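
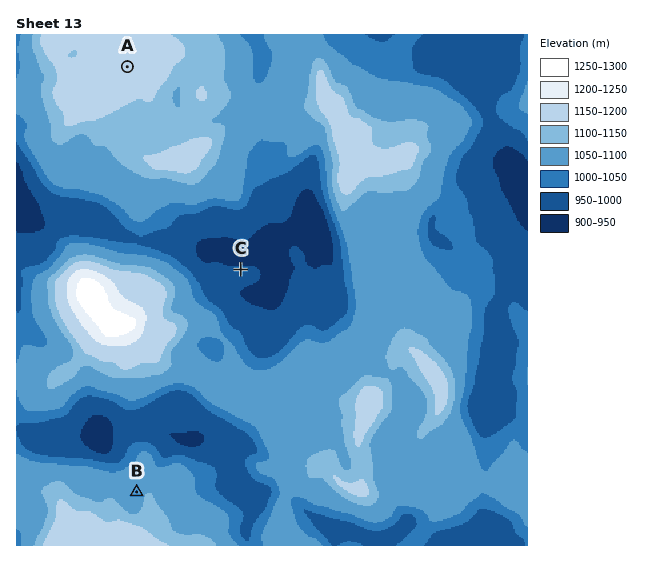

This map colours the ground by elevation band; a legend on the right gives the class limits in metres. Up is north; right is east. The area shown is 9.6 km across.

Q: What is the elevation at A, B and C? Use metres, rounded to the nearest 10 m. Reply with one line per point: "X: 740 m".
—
A: 1160 m
B: 1080 m
C: 960 m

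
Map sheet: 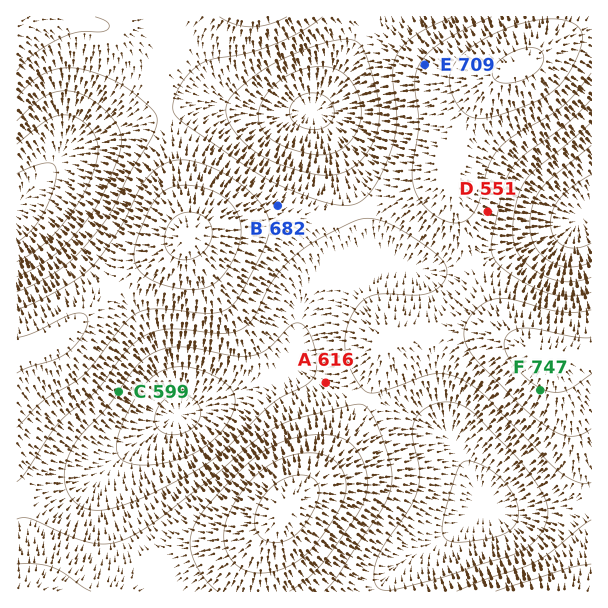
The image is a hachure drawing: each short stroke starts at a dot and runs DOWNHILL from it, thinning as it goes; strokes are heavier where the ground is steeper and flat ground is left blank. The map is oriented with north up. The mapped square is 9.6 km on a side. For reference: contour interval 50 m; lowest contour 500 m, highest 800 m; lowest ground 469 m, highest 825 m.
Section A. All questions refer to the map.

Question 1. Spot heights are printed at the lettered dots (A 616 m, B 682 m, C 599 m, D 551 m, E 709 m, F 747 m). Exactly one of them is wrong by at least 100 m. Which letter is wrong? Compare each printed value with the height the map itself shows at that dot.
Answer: D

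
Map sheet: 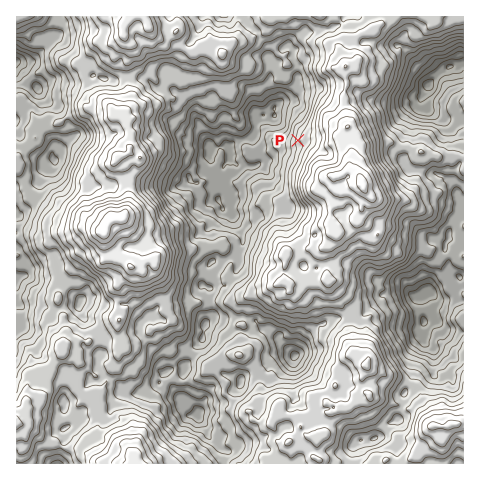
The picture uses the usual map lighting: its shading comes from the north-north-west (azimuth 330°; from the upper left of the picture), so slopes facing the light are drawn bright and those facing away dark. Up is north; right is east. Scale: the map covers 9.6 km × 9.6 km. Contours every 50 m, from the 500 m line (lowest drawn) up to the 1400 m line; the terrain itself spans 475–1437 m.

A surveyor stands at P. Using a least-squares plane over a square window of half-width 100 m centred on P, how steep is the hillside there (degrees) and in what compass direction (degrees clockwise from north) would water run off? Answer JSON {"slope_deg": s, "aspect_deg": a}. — {"slope_deg": 25, "aspect_deg": 272}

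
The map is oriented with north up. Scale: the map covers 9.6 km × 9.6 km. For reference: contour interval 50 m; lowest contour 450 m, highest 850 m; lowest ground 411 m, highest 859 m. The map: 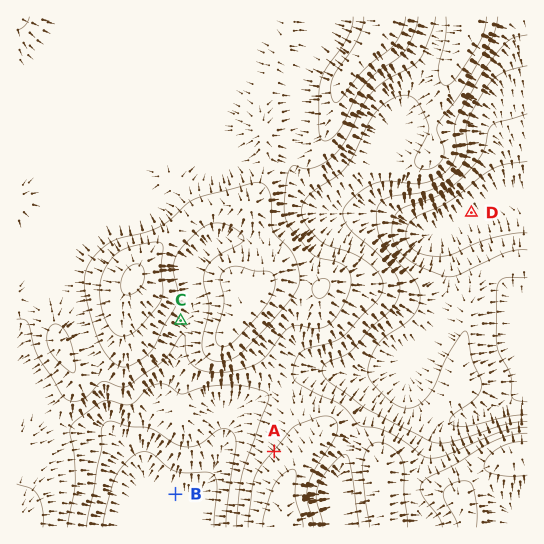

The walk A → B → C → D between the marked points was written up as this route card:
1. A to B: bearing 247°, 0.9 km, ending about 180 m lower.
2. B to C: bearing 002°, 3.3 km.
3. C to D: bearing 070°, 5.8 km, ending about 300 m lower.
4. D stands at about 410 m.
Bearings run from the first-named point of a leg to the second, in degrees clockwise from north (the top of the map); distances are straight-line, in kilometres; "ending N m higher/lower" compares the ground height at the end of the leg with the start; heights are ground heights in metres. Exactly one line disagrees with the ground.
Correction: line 1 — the distance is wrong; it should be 2.0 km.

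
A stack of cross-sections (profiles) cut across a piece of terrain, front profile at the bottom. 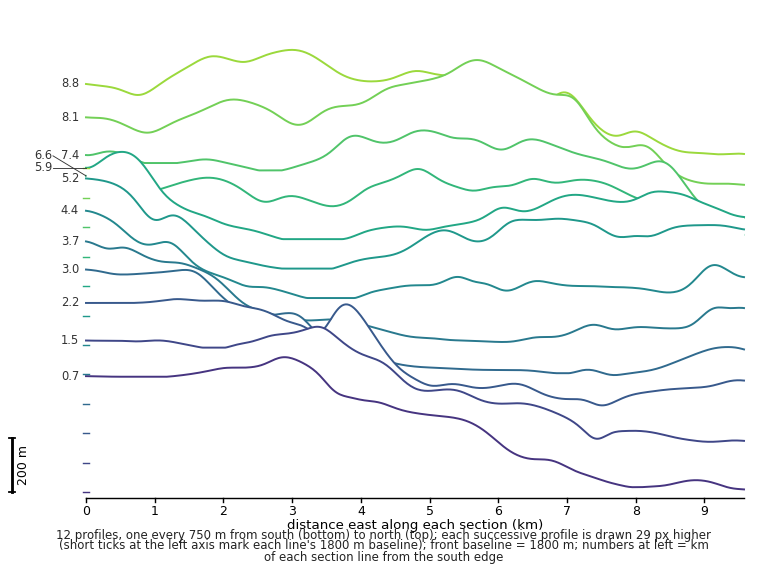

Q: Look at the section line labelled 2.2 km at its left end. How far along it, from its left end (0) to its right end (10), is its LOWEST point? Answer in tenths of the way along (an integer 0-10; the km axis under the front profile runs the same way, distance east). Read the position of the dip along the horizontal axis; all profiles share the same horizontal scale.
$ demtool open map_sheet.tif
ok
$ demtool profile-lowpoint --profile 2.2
8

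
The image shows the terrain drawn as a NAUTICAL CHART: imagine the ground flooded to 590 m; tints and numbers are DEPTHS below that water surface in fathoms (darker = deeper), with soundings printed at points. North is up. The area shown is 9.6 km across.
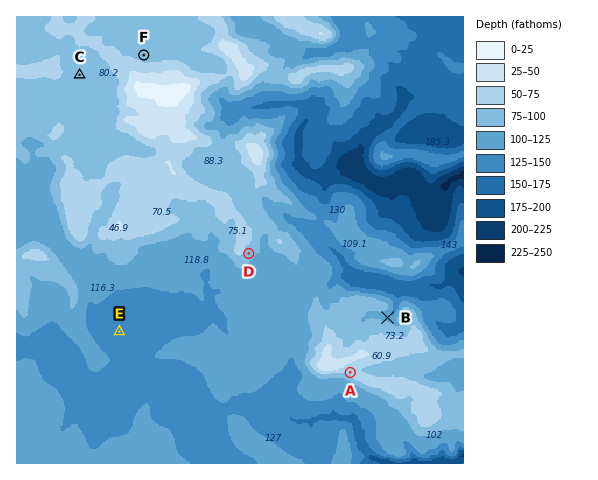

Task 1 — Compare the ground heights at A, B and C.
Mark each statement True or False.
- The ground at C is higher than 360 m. True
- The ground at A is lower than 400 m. False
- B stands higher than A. False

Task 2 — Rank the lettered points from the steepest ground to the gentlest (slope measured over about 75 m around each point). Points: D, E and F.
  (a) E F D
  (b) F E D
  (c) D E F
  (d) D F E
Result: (d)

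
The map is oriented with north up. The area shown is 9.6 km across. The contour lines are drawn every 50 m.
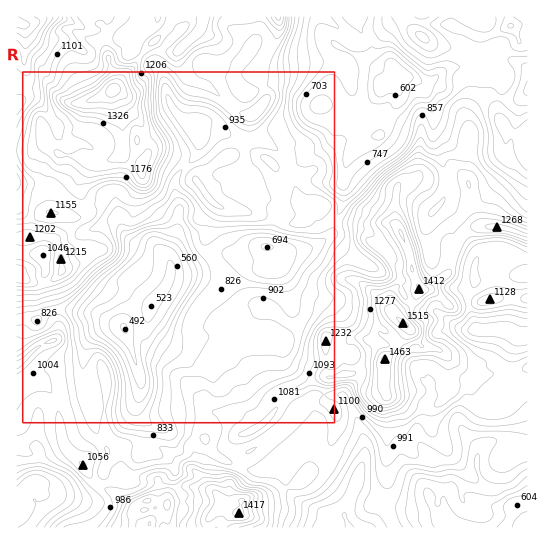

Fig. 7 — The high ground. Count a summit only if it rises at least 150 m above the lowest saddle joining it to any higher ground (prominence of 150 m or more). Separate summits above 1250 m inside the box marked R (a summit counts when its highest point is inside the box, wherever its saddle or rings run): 1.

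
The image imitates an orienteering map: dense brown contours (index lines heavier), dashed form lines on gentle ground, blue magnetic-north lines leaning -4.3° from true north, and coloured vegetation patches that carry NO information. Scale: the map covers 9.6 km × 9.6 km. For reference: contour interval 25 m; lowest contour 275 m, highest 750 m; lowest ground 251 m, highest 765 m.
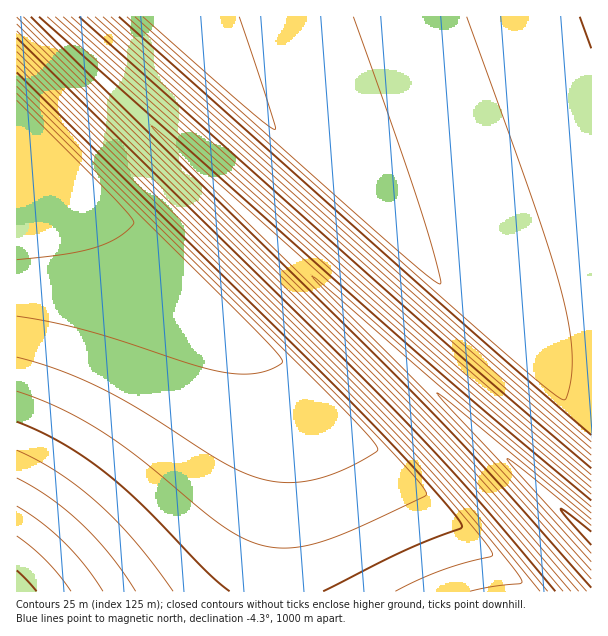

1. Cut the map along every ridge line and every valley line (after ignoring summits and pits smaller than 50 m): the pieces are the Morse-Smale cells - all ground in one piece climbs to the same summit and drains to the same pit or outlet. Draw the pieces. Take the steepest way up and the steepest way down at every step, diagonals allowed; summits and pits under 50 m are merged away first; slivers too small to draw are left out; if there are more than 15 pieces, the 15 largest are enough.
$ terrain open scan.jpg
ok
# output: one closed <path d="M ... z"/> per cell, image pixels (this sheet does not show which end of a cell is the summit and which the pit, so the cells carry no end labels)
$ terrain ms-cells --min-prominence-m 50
<path d="M591 16l-555 1 555 519z"/><path d="M35 16l-19 1 0 132 64 37 54 42 120 111 16 27 7 21 6 33 0 66-6 57-1 48 315 1 1-55z"/><path d="M18 150l-2 0 0 441 259 1 2-49 6-57 0-66-6-33-17-39-18-22-119-108-48-36z"/>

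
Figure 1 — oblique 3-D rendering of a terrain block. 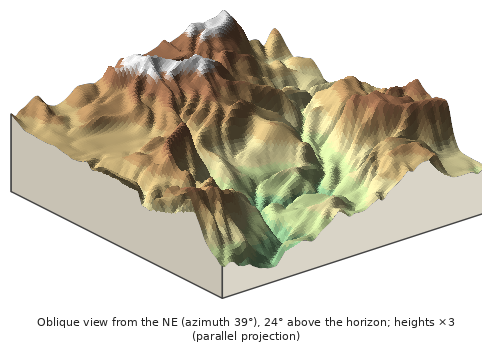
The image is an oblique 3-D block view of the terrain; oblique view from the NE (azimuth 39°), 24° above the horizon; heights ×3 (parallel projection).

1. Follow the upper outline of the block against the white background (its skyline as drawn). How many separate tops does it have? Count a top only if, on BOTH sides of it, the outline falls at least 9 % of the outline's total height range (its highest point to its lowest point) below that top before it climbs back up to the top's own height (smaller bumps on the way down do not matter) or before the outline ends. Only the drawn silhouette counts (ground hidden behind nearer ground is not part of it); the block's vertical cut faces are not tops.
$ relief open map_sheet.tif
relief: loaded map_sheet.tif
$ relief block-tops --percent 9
2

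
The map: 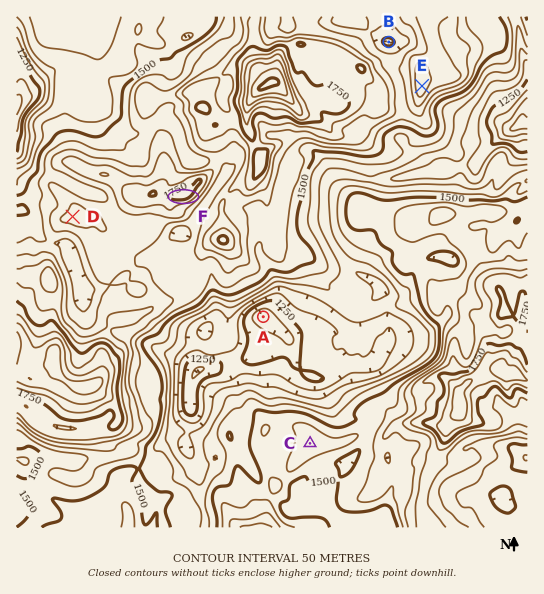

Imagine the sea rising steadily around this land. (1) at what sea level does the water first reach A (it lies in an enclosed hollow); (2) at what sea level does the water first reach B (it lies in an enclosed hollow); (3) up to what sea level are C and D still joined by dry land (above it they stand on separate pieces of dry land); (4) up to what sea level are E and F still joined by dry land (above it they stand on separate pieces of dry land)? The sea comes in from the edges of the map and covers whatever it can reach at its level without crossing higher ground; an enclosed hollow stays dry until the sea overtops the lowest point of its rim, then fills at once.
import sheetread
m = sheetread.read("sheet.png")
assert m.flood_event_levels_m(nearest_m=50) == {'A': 1400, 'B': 1550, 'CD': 1450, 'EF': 1600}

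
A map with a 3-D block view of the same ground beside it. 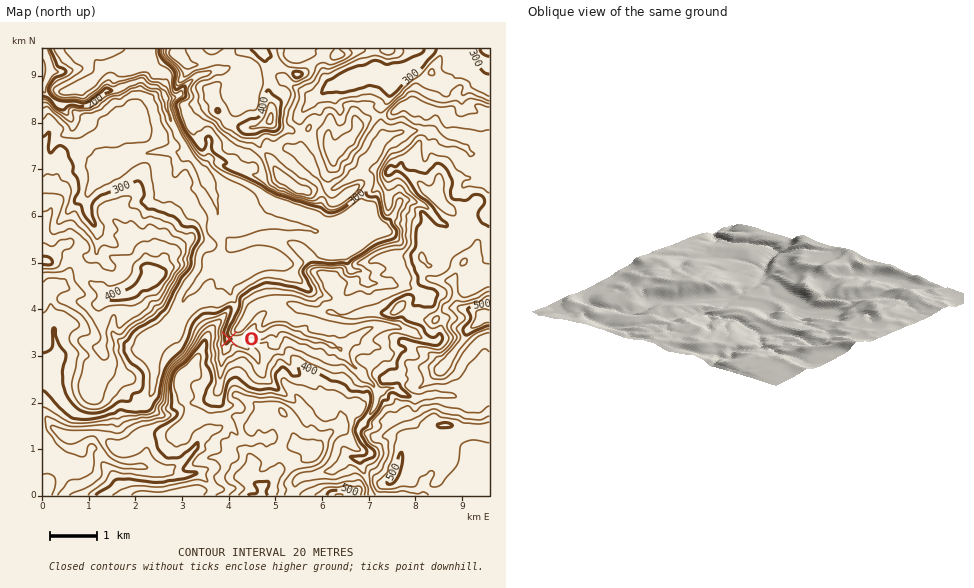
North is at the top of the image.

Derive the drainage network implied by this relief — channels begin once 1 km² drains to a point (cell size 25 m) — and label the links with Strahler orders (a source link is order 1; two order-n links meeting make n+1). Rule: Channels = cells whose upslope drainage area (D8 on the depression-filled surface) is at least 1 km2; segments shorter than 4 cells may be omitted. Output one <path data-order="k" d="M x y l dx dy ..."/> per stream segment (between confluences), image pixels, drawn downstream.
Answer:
<path data-order="1" d="M474 495l-6 0"/><path data-order="1" d="M424 483l-1 3 0 8-2 1-9 0-1-1-11 0-2 1-25 0 0-2-5-8-1-7-6-12 0-6 5-3"/><path data-order="1" d="M185 476l-11-2-5-3-10 0-1-1"/><path data-order="2" d="M158 470l-5 0-5-3-7 0-2-1-17 0-4-1-12-7-10-9-4 0-2 1 0 8-2 5-12 0-4-4-7-2-22-22 0-11"/><path data-order="1" d="M334 470l6-5 7-8 5 0 1 1 13-1"/><path data-order="2" d="M366 457l2-2 0-7-6-6-3-6 0-7 6-7 2-5 5-4 3-7 1-4 0-13"/><path data-order="1" d="M265 438l-7 0-5 4-11-3-6-5-3-6-4-4-2 0-6 3-2 2-5 0-7 2-9 11-3 6-9 9 0 1-8 7-9 5-11 0"/><path data-order="1" d="M470 401l-18-6-22 0-1 1-6 0-1 1-11 0-6-3-4-1-6-5-7 0-7 4-4 0-1-3"/><path data-order="2" d="M376 389l-6-7-2-1-5-6-14-13-10-14"/><path data-order="1" d="M219 388l1-2 1-26 5-9 0-8 1-2-1-4"/><path data-order="1" d="M298 374l-7-7-6-10-8-9-1-2 0-14-1 0"/><path data-order="1" d="M258 362l-2-7-19-16"/><path data-order="2" d="M339 348l-4-1-3-3-5 0-7-4-10-1-1-1-7-1-4-4-5 0-8-4-6 0-4 3"/><path data-order="2" d="M237 339l-9 0-2-2"/><path data-order="2" d="M226 337l1-10 5-8 0-2 3-7 0-8-2-3-1-4-3-4-2-11-6-6 0-17"/><path data-order="1" d="M412 333l-10-4-8-2-1-1-18 0-14 7-19 15-3 0"/><path data-order="2" d="M275 332l-7 0-5 4-6 0-2-2 0-1-5 0-9 6-4 0"/><path data-order="1" d="M50 296l0 5 1 1 0 18 3 9 0 10 3 7 0 26 2 4 2 13 5 11 15 15 20 0 14-6 5-3 4 0 6 2 8 0 6-2 4-4 3-7 1-9 1-1 0-10 2-1 0-3-2-2-1-10-6-13 2-5 7-7 9-4 9-10 5-9 2-2 5-12 13-13 1-3 22-24"/><path data-order="1" d="M387 283l-19 0-3-2 0-6-5-5-9 0-4-7 0-15-2-7-3 0"/><path data-order="1" d="M283 263l-14-4-28 0-1 1-12 1 0-1-7-7"/><path data-order="2" d="M221 257l0-4"/><path data-order="1" d="M96 253l0-4 1-1 0-17-3-7-5-6-2-7 0-15 3-7 13-13 3-5 3-2 4 0 4-3 10-7 7-3 3 0 6-2 5 0 1-2 7 0 1-1 10 0 2-1 3 0 5 2 6 0 1-2"/><path data-order="2" d="M221 253l0-11-8-10 0-4 5-7 0-14-5-13"/><path data-order="2" d="M342 241l-14 0-1-1-8-1-3-4 0-4"/><path data-order="1" d="M449 234l-2-7-3-3-5-2-15-17-14-5-8 0-2 1-6 14-12 12-3 0-4-2-5 0-5 3-5 1-7 6-11 6"/><path data-order="3" d="M316 231l-3 0-3-3-6 0-1-1-17-1-3-2-5 0-1-2-14 0-7-2-6-3 0-2-16-17-13 0-1-1-5 0-2-3"/><path data-order="3" d="M213 194l-1-2 0-5-7-7 0-8-3-2"/><path data-order="1" d="M167 189l5-5 4-12 8-14 0-8"/><path data-order="2" d="M369 180l0 5-6 8-1 4 0 6-8 8-3 4-3 6-6 6-12 5-13 0-1-1"/><path data-order="1" d="M489 180l0-25-2-1-16 0-7-7-3 0-7-4-7 0-3-1-7-7-9-5-21 0-2 1-3 0-1 2-4 0-1 1-3 0-7 2-6 6-4 9-11 11-2 4-2 4 8 10"/><path data-order="1" d="M319 178l11 11 4 0 20-13 9 0 6 4"/><path data-order="3" d="M202 170l-12-14 0-2-6-11"/><path data-order="1" d="M206 165l-1 5-3 0"/><path data-order="2" d="M184 150l0-7"/><path data-order="3" d="M184 143l-4-3-10-21 0-4-3-3 0-16"/><path data-order="1" d="M67 114l-2-2-1-4-6-6"/><path data-order="3" d="M58 102l-3-2-3-1-8-8 0-4 4-10 0-16-3-7 0-5"/><path data-order="1" d="M313 99l3-3 3-1 11-9 3-1 2-3 9-2 5-6 7-2 4 0 1-1 4 0 1-1 22 0 6-4 9 0 1-1 4 0 9-6 8-2 6-6 0-2"/><path data-order="3" d="M167 96l-9-9-8 0-7-7-4 0-3 2-7 2-6 3-3 0-6 4-10 0-17 14-29-3"/><path data-order="1" d="M239 70l-4-4-3 0-4 1-2 3-11 0-10 4-7 1-17 16-1 3-2 2-2 2-7 0-2-2"/><path data-order="1" d="M478 63l-6-12 0-2"/>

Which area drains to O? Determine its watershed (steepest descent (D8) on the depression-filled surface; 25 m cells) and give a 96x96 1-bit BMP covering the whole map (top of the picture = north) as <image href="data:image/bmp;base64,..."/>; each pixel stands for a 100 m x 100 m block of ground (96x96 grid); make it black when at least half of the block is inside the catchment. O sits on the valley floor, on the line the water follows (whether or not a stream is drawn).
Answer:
<image width="96" height="96" href="data:image/bmp;base64,Qk2+BAAAAAAAAD4AAAAoAAAAYAAAAGAAAAABAAEAAAAAAIAEAAATCwAAEwsAAAIAAAAAAAAA////AAAAAAAAAAAAAAH//////8AAAAAAAAH//////4AAAAAAAAD//////4AAAAAAAAB//////wAAAAAAAAA//////gAAAAAAAAAf/////AAAAAAAAAAH/////gAAAAAAAAAB/////gAAAAAAAAAAf////wAAAAAAAAAAP////wAAAAAAAAAAf////wAAAAAAAAAD/////gAAAAAAAAAD/////gAAAAAAAAAD/////gAAAAAAAAAH/////j8AAAAAAAAH//////8AAAAAAAAH//////8AAAAAAAAP//////8AAAAAAAAf//////8AAAAAAAP///////8AAAAAAA////////8AAAAAAD////////8AAAAAAD////////8AAAAAAD////////8AAAAAAD////////8AAAAAAD////////8AAAAAAD////////8AAAAAAD////////8AAAAAAD////////8AAAAAAD////////8AAAAAAD////////8AAAAAAH////////8AAAAAAH////////8AAAAAAP////////8AAAAAAH////////8AAAAAAD////////8AAAAAAB////////8AAAAAAA////////8AAAAAAA/////+B/wAAAAAAAf/+AAMA/gAAAAAAAP+AAAAAAAAAAAAAADwAAAAAAAAAAAAAAAAAAAAAAAAAAAAAAAAAAAAAAAAAAAAAAAAAAAAAAAAAAAAAAAAAAAAAAAAAAAAAAAAAAAAAAAAAAAAAAAAAAAAAAAAAAAAAAAAAAAAAAAAAAAAAAAAAAAAAAAAAAAAAAAAAAAAAAAAAAAAAAAAAAAAAAAAAAAAAAAAAAAAAAAAAAAAAAAAAAAAAAAAAAAAAAAAAAAAAAAAAAAAAAAAAAAAAAAAAAAAAAAAAAAAAAAAAAAAAAAAAAAAAAAAAAAAAAAAAAAAAAAAAAAAAAAAAAAAAAAAAAAAAAAAAAAAAAAAAAAAAAAAAAAAAAAAAAAAAAAAAAAAAAAAAAAAAAAAAAAAAAAAAAAAAAAAAAAAAAAAAAAAAAAAAAAAAAAAAAAAAAAAAAAAAAAAAAAAAAAAAAAAAAAAAAAAAAAAAAAAAAAAAAAAAAAAAAAAAAAAAAAAAAAAAAAAAAAAAAAAAAAAAAAAAAAAAAAAAAAAAAAAAAAAAAAAAAAAAAAAAAAAAAAAAAAAAAAAAAAAAAAAAAAAAAAAAAAAAAAAAAAAAAAAAAAAAAAAAAAAAAAAAAAAAAAAAAAAAAAAAAAAAAAAAAAAAAAAAAAAAAAAAAAAAAAAAAAAAAAAAAAAAAAAAAAAAAAAAAAAAAAAAAAAAAAAAAAAAAAAAAAAAAAAAAAAAAAAAAAAAAAAAAAAAAAAAAAAAAAAAAAAAAAAAAAAAAAAAAAAAAAAAAAAAAAAAAAAAAAAAAAAAAAAAAAAAAAAAAAAAAAAAAAAAAAAAAAAAAAAAAAAAAAAAAAAAAAAAAAAAAAAAAAAAAAAAAAAAAAAAAAAAAAAAAAAAAAAAAAAAAAAAAAAAAAAAAA="/>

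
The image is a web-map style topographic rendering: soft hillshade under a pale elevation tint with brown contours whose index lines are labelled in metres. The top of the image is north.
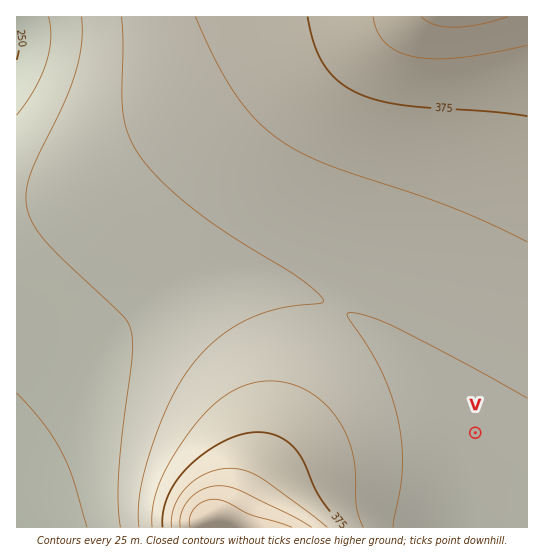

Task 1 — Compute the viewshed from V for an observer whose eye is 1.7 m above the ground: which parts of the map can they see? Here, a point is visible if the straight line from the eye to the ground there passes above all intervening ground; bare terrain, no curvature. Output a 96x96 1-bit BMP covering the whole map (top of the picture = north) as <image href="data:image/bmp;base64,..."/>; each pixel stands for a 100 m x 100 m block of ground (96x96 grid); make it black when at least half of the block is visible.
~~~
<image width="96" height="96" href="data:image/bmp;base64,Qk2+BAAAAAAAAD4AAAAoAAAAYAAAAGAAAAABAAEAAAAAAIAEAAATCwAAEwsAAAIAAAAAAAAA////AAAAAAAAAAAAAAH///////8AAAAAAw////////8AAAAAB/////////8AAAAAB/////////8AAAAAB/////////8AAAAAB/////////8AAAAAA/////////8AAAAAA/////////8AAAAAAf////////8AAAAAAP////////8AAAAAAH////////8AAAAAAA////////8AAAAAAAH///////8AAAAAAAB///////8AAAAAAAA///////8AAAAAAAAf//////8AAAAAAAAP//////8AAAAAAAAP//////8AAAAAAAAH//////8AAAAAAAAD//////8AAAAAAAAD//////8AAAAAAAAB//////8AAAAAAAAB//////8AAAAAAAAA//////8AAAAAAAAA//////8AAAAAAAAAf/////8AAAAAAAAAP/////8AAAAAAAAAH/////8AAAAAAAAAD/////8AAAAAAAAAB/////8AAAAAAAAAAf////8AAAAAAAAAAP////8AAAAAAAAAAD////8AAAAAAAAAAA////8AAAAAAAAAAAP///8AAAAAAAAAAAP///8AAAAAAAAAAAP///8AAAAAAAAAAAf///8AAAAAAAAAAA////8AAAAAAAAAAA////8AAAAAAAAAAB////8AAAAAAAAAAD////8AAAAAAAAAAH////8AAAAAAAAAAP////8AAAAAAAAAAf////8AAAAAAAAAB/////8AAAAAAAAAD/////8AAAAAAAAAH/////8AAAAAAAAAP/////8AAAAAAAAAf/////8AAAAAAAAA//////8AAAAAAAAB//////8AAAAAAAAD//////8AAAAAAAAH//////8AAAAAAAAf//////8AAAAAAAA///////8AAAAAAAB///////8AAAAAAAD///////8AAAAAAAH///////8AAAAAAAP///////8AAAAAAAf///////8AAAAAAA////////8AAAAAAB////////8AAAAAAB////////8AAAAAAA////////8AAAAAAA////////8AAAAAAAf///////8AAAAAAAf///////8AAAAAAAP///////8AAAAAAAP///////8AAAAAAAH///////8AAAAAAAD///////8AAAAAAAB///////8AAAAAAAB///////8AAAAAAAA///////8AAAAAAAAf//////8AAAAAAAAP//////8AAAAAAAAH//////8AAAAAAAAD//////8AAAAAAAAB//////8AAAAAAAAA//////8AAAAAAAAAf/////8AAAAAAAAAP/////8AAAAAAAAAH/////8AAAAAAAAAD/////8AAAAAAAAAB/////8AAAAAAAAAA/////8AAAAAAAAAAf////8AAAAAAAAAAH////8AAAAAAAAAAD////8AAAAAAAAAAB////8AAAAAAAAAAA////8AAAAAAAAAAAP///8AAAAAAAAAAAH///8AAAAAAAAAAAD///8AAAAAAAAAAAA///8="/>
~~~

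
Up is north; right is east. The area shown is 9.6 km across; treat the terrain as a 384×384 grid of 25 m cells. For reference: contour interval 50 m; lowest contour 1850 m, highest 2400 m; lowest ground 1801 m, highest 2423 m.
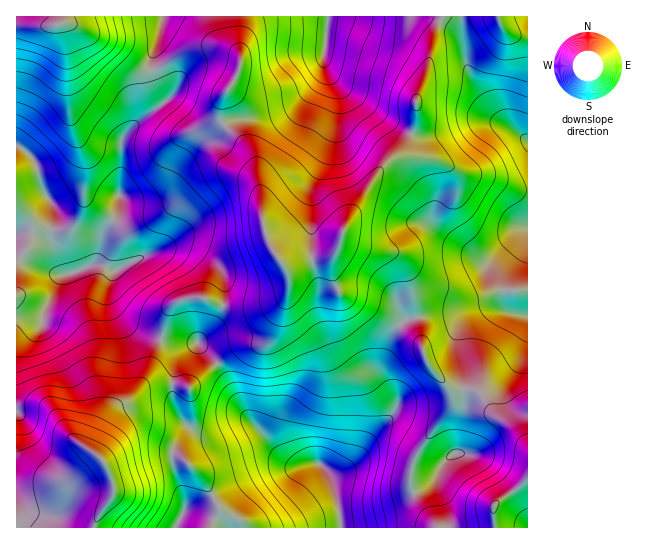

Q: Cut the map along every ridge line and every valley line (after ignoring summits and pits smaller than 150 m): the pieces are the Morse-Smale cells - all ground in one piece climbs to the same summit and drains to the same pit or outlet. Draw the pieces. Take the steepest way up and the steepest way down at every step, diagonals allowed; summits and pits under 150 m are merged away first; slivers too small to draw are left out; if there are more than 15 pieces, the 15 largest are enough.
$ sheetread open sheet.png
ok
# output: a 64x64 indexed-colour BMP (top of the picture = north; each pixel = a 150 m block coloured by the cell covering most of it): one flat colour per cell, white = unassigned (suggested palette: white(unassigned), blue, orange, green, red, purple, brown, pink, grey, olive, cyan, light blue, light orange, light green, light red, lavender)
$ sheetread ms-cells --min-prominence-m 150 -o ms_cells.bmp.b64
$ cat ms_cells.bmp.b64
<image width="64" height="64" href="data:image/bmp;base64,Qk12CAAAAAAAAHYAAAAoAAAAQAAAAEAAAAABAAQAAAAAAAAIAAATCwAAEwsAABAAAAAAAAAA////ALR3HwAOf/8ALKAsACgn1gC9Z5QAS1aMAMJ34wB/f38AIr28AM++FwDox64AeLv/AIrfmACWmP8A1bDFABERERERERERERERERERERERERERERERERERERERERERERERERERERERERERERERERERERERERERERERERERERERERERERERERERERERERERERERERERERERERERERERERERERERERERERERERERERERERERERERERERERERERERERERERERERERERERERERERERERERERERERERERERERERERERERERERERERERERERERERERERERERERERERERERERERERERERERERERERERERERERERERERERERERERERERERERERERERERERERERERERERVREREREREREREREREREREREREREREREREREREREVVVVVUREREREREREREREREREREREREREREREREREREVVVVVVVEREREREREREREREREREXcREREREREREREREVVVVVVVVREREREREREREREREREXdxEREREREREREREVVVVVVVVVURERERERERERGBEREXd3cREREREREREREVVVVVVVVVVVERERERERERGIEREXd3dxEREREREREREVVVVVVVVVVVVRERERERERGIgREXd3d3cRERERERERERVVVVVVVVVVVVERERERERGIiHd3d3d3d3ERERERERERVVVVVVVVVVVVURERERERGIiId3d3d3d3d3ERERERERFVVVVVVVVVVVVRERERERGIiIh3d3d3d3d3cRERERERFVVVVVVVVVVVVVEREREYiIiIiHd3d3d3d3d3ERERERFVVVVVVVVVVVVVERERGIiIiIiId3d3d3d3d3dxEREREVVVVVVVVVVVVVURERGIiIiIiIh3d3d3d3d3d3EREREVVVVVVVVVVVVVVREREYiIiIiIiHd3d3d3d3d3cREREVVVVVVVVVVVVVVVEREYiIiIiIiId3d3d3d3d3d3EREVVVVVVVVVVVVVVVURERiIiIiIiIh3d3d3d3d3d3dVVVVVVVVVVVVVVVVVVVERGIiIiIiIiHd3d3d3d3d3IlVVVVVVVVVVVVVVVVVVURGIiIiIiIiId3d3d3d3dyIiJVVVVVVVVVVVVVVVVVVVEYiIiIiIiIh3d3d3d3dyIiIlVVVVVVVVVVVVVVVVVVVVRIiIiIiIiHd3d3d3dyIiIiVVVVVVVVVVVVVVVVVVVVVERERIiEiId3d3d3d3IiIiIiVVIiIiIiVVVVVVVVVVVURERERESIh3d3d3d3ciIiIiIiIiIiIiIlVVVVVVVVVVRERERERIiHd3d3d3dyIiIiIiIiIiIiIiVVVVVVVVVVREREREREiId3d3d3d3IiIiIiIiIiIiIiJVVVVVVVVVVERERERESIh3d3dmZ3IiIiIiIiIiIiIiIlVVVVVVVVVUREREREREiHd3dmZmIiIiIiIiIiIiIiIjMzVVVVVVVURERERERESId3d2ZmYiIiIiIiIiIiIiIjMzMzNVVVVEREREREREREh3d3ZmZmIiIiIiIiIiIiIiMzMzM1VERERERERERERERHd3ZmZmYiIiIiIiIiIiIiMzMzMzNEREREREREREREREd3dmZmZiIiIiIiIiIiIiIzMzMzM0RERERERERERERER3d3ZmZmYiIiIiIiIiIiIjMzMzMzNERERERERERERERHd3dmZmZmIiIiIiIiIiIiMzMzMzM0REREREREREREREd3dmZmZmYiIiIiIiIiIiIzMzMzMzNERERERERERERER3d2ZmZmZiIiIiIiIiIiIjMzMzMzM0RERERERERERERHd2ZmZmZmIiIiIiIiIiIjMzMzMzMzNEREREREREREREd3ZmZmZmYiIiIiIiIiIiMzMzMzMzMzRERERERERERER3dmZmZmZiIiIiIiIiIiIzMzMzMzMzNERERERERERERHdmZmZmZmIiIiIiIiIiIjMzMzMzMzMzREREREREREREd2ZmZmZmYiIiIiIiIiIiMzMzMzMzMzMzRERERERERER2ZmZmZmZiIiIiIiIiIiMzMzMzMzMzMzM0RERERERERGZmZmZmZmIiIiIiIiIiMzMzMzMzMzMzMzREREREREREZmZmZmZmZiIiIiIiIiMzMzMzMzMzMzMzNERERERERERmZmZmZmZmYiIiIiIiMzMzMzMzMzMzMzMzRERERERERGZmZmZmZmZmIiIiIiIzMzMzMzMzMzMzMzNEREREREREZmZmZmZmZmZmIiIiIjMzMzMzMzMzMzMzM0RERERERERmZmZmZmZmZmYiIiIiMzMzMzMzMzMzMzMzRERERERERGZmZmZmZmZmZiIiIiIzMzMzMzMzMzMzMzNEREREREREZmZmZmZmZmZiIiIiIiMzMzMzMzMzMzMzMzRERERERERmZmZmZmZmZmIiIiIiIjMzMzMzMzMzMzMzNERERERERGZmZmZmZmZmYiIiIiIiMzMzMzMzMzMzMzM0REREREREZmZmZmZmZmZiIiIiIiIzMzMzMzMzMzMzMzNERERERERmZmZmZmZmZmIiIiIiIjMzMzMzMzMzMzMzM0RERERERGZmZmZmZmZmZiIiIiIiMzMzMzMzMzMzMzMzREREREREZmZmZmZmZmZmIiIiIiIzMzMzMzMzMzMzMzNERERERElmZmZmZmZmZmYiIiIiIjMzMzMzMzMzMzMzMzRERERJmaqqqmZmZmZmZiIiIiIiMzMzMzMzMzMzMzMzNERERJmZ"/>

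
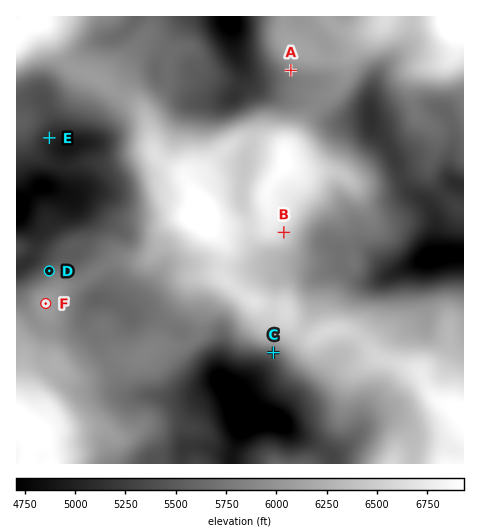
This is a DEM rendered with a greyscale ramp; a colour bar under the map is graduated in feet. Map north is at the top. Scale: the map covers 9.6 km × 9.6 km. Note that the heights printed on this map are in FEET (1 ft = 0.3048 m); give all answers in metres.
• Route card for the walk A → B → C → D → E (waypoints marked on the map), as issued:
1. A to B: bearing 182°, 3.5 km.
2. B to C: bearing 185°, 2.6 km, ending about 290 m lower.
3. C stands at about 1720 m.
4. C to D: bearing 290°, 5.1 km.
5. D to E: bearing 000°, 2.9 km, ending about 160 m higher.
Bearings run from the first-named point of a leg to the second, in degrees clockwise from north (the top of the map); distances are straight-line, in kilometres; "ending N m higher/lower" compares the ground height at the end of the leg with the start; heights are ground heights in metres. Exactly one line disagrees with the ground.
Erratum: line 5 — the sense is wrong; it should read lower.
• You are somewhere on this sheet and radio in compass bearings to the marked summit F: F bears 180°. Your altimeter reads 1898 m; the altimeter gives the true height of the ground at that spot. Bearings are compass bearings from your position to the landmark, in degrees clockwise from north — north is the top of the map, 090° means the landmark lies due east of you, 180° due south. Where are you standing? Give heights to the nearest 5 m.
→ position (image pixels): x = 46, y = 56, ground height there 1900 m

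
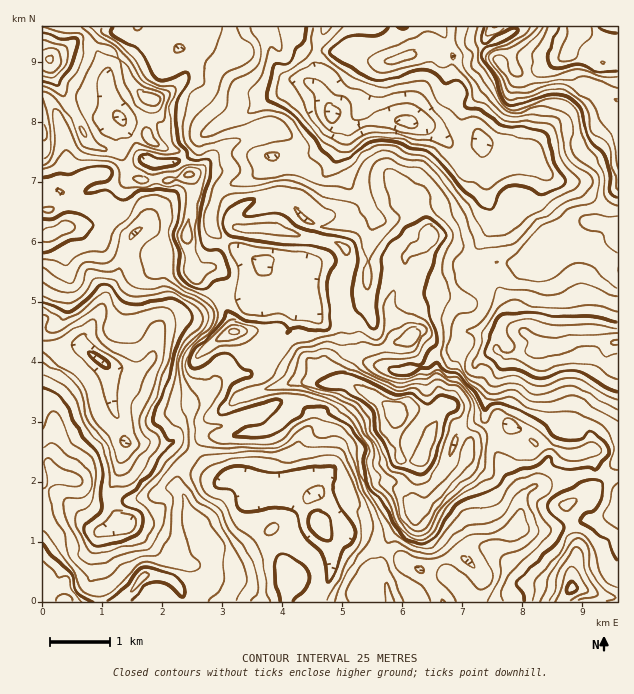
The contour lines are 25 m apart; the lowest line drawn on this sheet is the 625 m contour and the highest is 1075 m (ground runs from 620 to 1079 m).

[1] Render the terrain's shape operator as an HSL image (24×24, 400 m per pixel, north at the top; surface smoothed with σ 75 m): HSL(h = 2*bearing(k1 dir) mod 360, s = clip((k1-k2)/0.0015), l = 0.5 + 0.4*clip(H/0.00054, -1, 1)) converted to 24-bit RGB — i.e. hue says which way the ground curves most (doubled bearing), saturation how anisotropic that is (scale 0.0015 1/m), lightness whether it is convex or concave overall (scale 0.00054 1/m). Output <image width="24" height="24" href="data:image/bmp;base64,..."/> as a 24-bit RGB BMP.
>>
<image width="24" height="24" href="data:image/bmp;base64,Qk32BgAAAAAAADYAAAAoAAAAGAAAABgAAAABABgAAAAAAMAGAAATCwAAEwsAAAAAAAAAAAAAWLx1NqMhSS1Q9IOtMWuqgcyugVyXoZWKga+uRouNTlFvMpmb0XGKeW6ZrtaQSE20iiKEldytLSx7woOzTZWe23t70974SKjegMiZbS2PUFeiXrW38KPqrTRjjlFch7B5ja+TcEJ2YFd1bLp4Jmt/y5aXw6E8NBMLLMMZhTgtPDVuY7iIanicsmXJ5c2EUUBgnU9nTbpoGT8ygWxJfzlHq2Zwi7eGoNCwiTuQoF2Oa6ufnFBQKF9hsXpIowVR69l4Scx3LldfO686OnRJdVNFNoM/8s6relGjqrxTeSg1QI9zLh4SVogyrq5sq9m5tl17SkJ2qJGyc2WpqJa+aS16fDNhnS6o6PHaxldWOklrm56AMXRvg0GKn8dqhZAzQIE0szppu8yRH3ufVmnh1LLmkOWgWKBBhThIaUlLdn1KhHBKVEQnn0Ooqyh/at2lv85B+6DHNGGPU6NjS2SDIolqsMJl0YzCwneIl9Srx8ysaIK5GCFLUIFQ5bGhkDo/UlArZWEwhn1CjI5SRG5FKxk/kNXQ1nNY0emaDIVp87zOTJG6sUuqQohvhZg8aIopT8Ilva57bqNstnaXEwwndncub3Un53GTzYzkiHPcgd6nKo6Esn6zJ0lvYjUdxvaaOoPD2lJXOvWCcTi1XWK3y8rlTavhx6jrxZbatMOHdLBmYi9cPCB4yqXdXH2ujcV6xaM0Q6Mww3e22G7VNDF8VzNtQcSk8e/aJaOp6IKAF8JAZRrBYKzIdbXEkVSPZ6lspnSml7eatWWdSDh1WYqlOWV7v3SHZJpEllnR57n2qwf4kiAPpSFfPtfPyv/3uPH82prwko3h2+TwDCaCwZGKS0Z8rYSrnrSlZWePb6h7pERzaC12mJNBKFtkyDOk6uuWNG5NXnozQU+awproxODwrPL0lNACLx8EJjMAhuc8iDMRjTApb6JBSkJkf5ZlrnVheFBcYEMXaUMjkyZViMSQJ1hoH5aa/8zr4Tm3QKg7PHZkQMyMzo2prkyCyGXm2HvxlOOGJZkesjJDH2owhLI7TTkrVGIph4I5cXUn23RqKHJNSry1qZJ2Ql9tLHRAEScM/+mxtqX6lW7UQ7GPYCMqvrE9YCVaXbo699fLwTK9hDxJrIpKZUUoYkY2jIVdeHhPpEpob7iDz86qDSUwxIVhiHlONBkVPokbbflRT0gxf3pOemBISzlqyNqbJR9YxcyOj5BOomyKbHqvwIKsdUqTfHynjamwdHeoh2WZpp92x6h8PiyGeLe8t53KaUrq2PPrc8GfT2eQbGGCp4yWQWGK3cadGylMu658ppB7aKZgQjpkrGh9h2yqkpesfZuSX1Rzc3SwWLRon1WGmcWtK22MpJCpnBd1UPFUvVJlTxsZW14rdngsNYhZve6wHS+Ks5OsxISVp7NXQIiSaJm2fGe9uZSqoX+gbG+faJSP1Ljrk5PVyYvAKHNZKmNIVI3r2P8vwBi2usnvy9Hwl8fwF6Dzqa4ubDODdIZDar7A8dPpZG2kPktoQmhVt4K7wIa8mXyjb4uqV3A0q2JAaz8+yYlqIkA0JWUx/85xHKSxz2i/s4g0tC5glMrWkHa0hj5+jaRrY69Us7hXZ4ewXTiEoJ57PX1db5+juXy0pRs+RGw2UZZKYDiT7pnNoKv/kJD/9/nSGnNwIXkmNLzH1ntbckE3ikaMp22kociwmK24oc2uXyxlP1p4lbiDhE+cVTEePzUZmDh7La/StC10OOHlhPw9MxoAAM4b7iqFy2O8hVZFOUEke6BFb7KjKFOUtbLPwtrXiJy7skN3ejhVklyBdXI/Tyo5rmKshIDBLGl8LQ+Bl/udQnuojC+izv3ancFLESIWhKIwx47burTfsOXcUZGiTB1HRpwZlJ8mRhQOaBYhxbRkTSEshXEzQmk9N4tUvUyRXry2PgRChe5ne0poXihe9fm7MpaJfV+HVJhuMXk7bcFUp1FIXiU8VkItuJlSalcxNVtWhqRd0k2laTCD6LmQNoNGLVdCRIYyjOKFdPQpTYNbRT1rfO6uSe+6/UfObHqlnGJkcXlMY41DW2EvbjJlnVhtoWhNlp9eQHBmh7ldPiBOaS+C7ffU6KDoN3yaIeJKelUd49vwTGSqPEWipPm9YjJZUHRNtm5uflmUzM23cDWfp4C/IySVldHaiKjV5NDxmIndc77INSqPm7f9kab/tIjI67znWoXat8rfkWy356PnMe66YCA+nV9+gWF0o51wb6KPh7RtoEW5smycEHaKwYuXbId7YYRVql6Bi0KvVFa0//EPADMFyFHEtHB3y9N7W7XK"/>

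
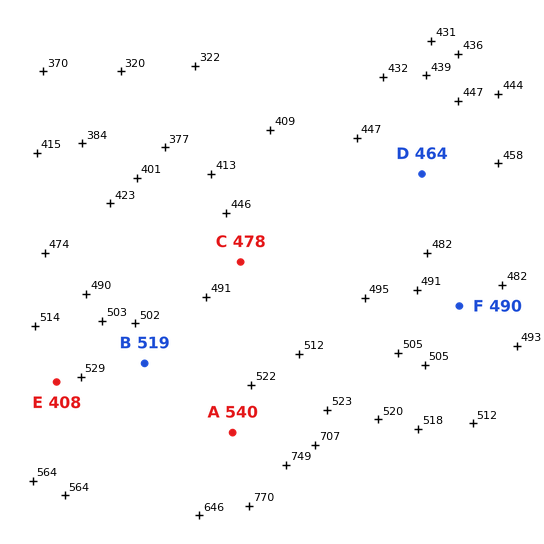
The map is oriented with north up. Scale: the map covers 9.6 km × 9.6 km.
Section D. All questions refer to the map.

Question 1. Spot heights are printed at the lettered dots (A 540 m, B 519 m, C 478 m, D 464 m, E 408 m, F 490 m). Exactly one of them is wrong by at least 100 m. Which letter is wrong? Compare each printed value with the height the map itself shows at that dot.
E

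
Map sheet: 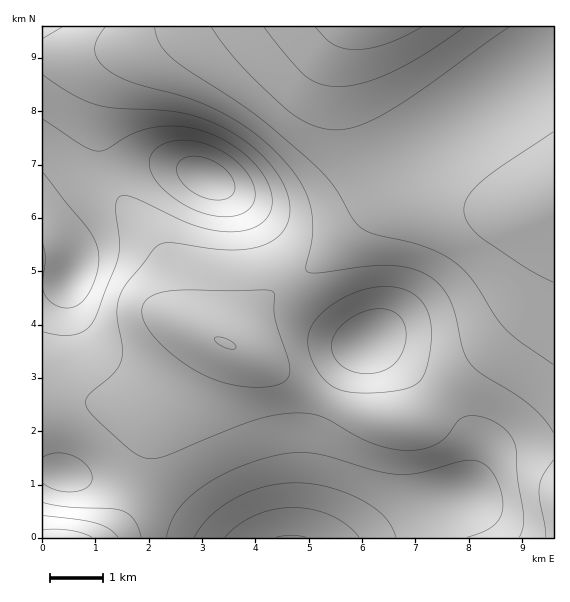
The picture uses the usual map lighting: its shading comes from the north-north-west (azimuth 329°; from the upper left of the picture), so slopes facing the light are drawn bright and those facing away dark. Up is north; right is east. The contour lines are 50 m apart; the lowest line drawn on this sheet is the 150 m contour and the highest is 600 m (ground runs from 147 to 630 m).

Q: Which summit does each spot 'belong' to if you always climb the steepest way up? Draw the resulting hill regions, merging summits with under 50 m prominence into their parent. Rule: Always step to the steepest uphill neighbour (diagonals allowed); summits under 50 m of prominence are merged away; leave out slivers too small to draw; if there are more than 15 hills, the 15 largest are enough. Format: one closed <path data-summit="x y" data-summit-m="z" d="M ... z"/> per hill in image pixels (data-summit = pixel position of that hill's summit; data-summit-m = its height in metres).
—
<path data-summit="368 27" data-summit-m="630" d="M553 26l-510 0-1 185 3 2 6-3 30-24 31-15 27-6 30 0 24 6 54 30 32 13 13 3 21 0 22-6 29-16 55-44 117-80 12-5 5 0z"/><path data-summit="225 343" data-summit-m="451" d="M169 165l-30 0-27 6-31 15-36 27 21 26 8 20 0 14-15 42-4 34-8 40 0 43 7 32 3 5 7 6 47 8 40 15 62 40 88 0 8-41 5-53 7-23 26-56 10-13 10-8-7-1-21-12-32-30-16-21-32-57-23-26-21-15-22-11z"/><path data-summit="553 197" data-summit-m="545" d="M553 66l-5 0-12 5-117 80-55 44-29 16-22 6-29-2-20-6-33-16 19 18 9 12 28 50 15 22 30 31 28 17 12 0 12 7 43 36 32 33 14 24 0 24-5 27 18-29 13-11 24-7 31 0z"/><path data-summit="60 537" data-summit-m="475" d="M52 471l-10 1 1 66 170-1-41-27-33-17-34-11-41-7z"/>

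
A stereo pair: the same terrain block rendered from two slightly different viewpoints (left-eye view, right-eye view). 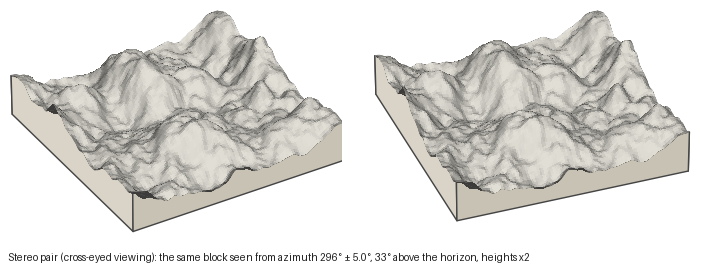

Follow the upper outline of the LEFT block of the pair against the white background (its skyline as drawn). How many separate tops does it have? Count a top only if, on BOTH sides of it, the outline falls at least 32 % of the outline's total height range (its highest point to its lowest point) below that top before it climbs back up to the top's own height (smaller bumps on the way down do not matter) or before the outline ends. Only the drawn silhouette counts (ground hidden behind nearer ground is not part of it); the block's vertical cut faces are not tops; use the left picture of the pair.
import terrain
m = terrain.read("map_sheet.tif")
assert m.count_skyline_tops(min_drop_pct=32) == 1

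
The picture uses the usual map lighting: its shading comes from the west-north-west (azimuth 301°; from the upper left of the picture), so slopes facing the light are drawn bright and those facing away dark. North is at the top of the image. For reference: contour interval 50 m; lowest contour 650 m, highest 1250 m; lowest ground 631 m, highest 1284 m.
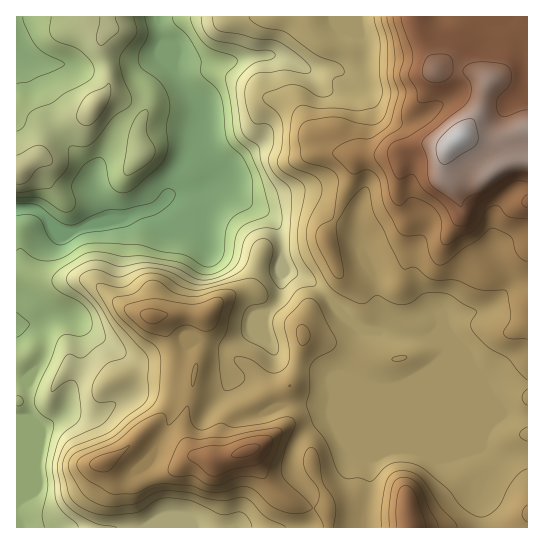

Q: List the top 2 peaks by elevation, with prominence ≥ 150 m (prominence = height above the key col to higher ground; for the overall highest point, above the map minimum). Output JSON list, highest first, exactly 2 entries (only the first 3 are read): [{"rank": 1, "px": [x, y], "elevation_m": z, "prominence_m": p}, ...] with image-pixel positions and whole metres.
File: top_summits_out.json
[{"rank": 1, "px": [459, 138], "elevation_m": 1284, "prominence_m": 653}, {"rank": 2, "px": [247, 450], "elevation_m": 1161, "prominence_m": 222}]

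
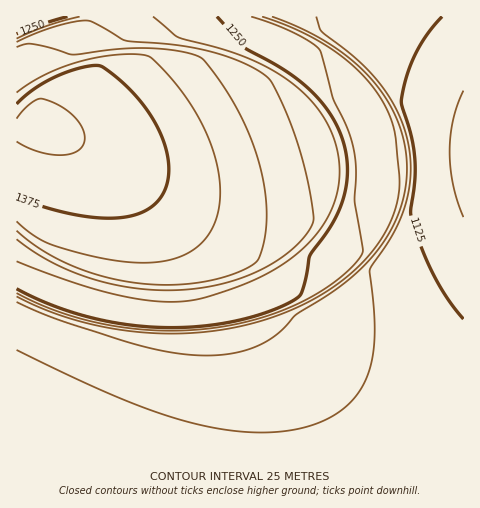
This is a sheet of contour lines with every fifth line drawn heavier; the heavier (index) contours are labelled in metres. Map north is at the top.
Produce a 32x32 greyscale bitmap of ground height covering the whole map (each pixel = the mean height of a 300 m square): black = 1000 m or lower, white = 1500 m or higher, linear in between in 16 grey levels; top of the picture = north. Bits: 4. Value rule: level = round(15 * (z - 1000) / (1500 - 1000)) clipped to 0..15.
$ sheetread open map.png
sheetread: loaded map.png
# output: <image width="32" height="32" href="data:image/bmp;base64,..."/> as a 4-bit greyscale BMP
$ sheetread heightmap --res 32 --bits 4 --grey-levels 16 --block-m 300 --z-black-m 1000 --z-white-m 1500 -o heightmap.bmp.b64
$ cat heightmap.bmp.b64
<image width="32" height="32" href="data:image/bmp;base64,Qk12AgAAAAAAAHYAAAAoAAAAIAAAACAAAAABAAQAAAAAAAACAAATCwAAEwsAABAAAAAAAAAAAAAAABEREQAiIiIAMzMzAERERABVVVUAZmZmAHd3dwCIiIgAmZmZAKqqqgC7u7sAzMzMAN3d3QDu7u4A////AEREREREREREREREREREREREREREREREREREREREREREREREREREREVVVURERERERERERERERVVVVVVVVEREREREREREVVVVVVVVVVVEREREREREVVVVVVVVVVVVVERERERFVVVVVVVVVVVVVVRERERFVVVVVVVVVVVVVVVUREREVVVVVVVVVVVVVVVVVURERFVVVWZnd3ZmZVVVVVVERERVVneIiIiIiHdlVVVVREREZ3iIiIiIiIiIh2VVVURERIiIiImZmZmYiIh3ZVRERESIiZqqqqqqqpiIh3ZURERDiZqqq7u6qqqqmId3ZUREQ5qru7u7u7qqqqmId3ZURDOru7u7u7u7qqqpmHd3ZEQzu7u7u7u7u6qqqZmHd2VEM7u7u7u7u7u6qqmZh3ZlQzO7zMzMu7u7uqqpmZh2ZkMzzMzMzMu7u7qqqZmYdmZDM8zMzMzLu7uqqpmZmHZmQzPMzMzMy7u7qqqZmYh2ZkMzzMzMzMu7u6qqmZmHdmVDM8zMzMzLu7qqqZmZh2ZlQzPMzMzMu7u6qqmZmHdmZEMzvMzMy7u7qqqZmYd3ZlRDM6u8zLu7uqqqmZh3d2VEQzOqqru7u6qqqZiHd3ZUREQzqqqqqqqqmZiHd3dlREREQ5mpmZmZmIiId3dlVEREREN3iZmZmIiIh3dlVURERERE"/>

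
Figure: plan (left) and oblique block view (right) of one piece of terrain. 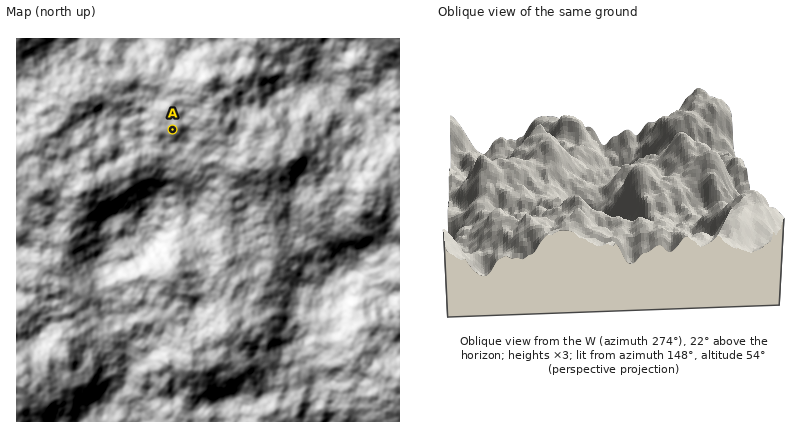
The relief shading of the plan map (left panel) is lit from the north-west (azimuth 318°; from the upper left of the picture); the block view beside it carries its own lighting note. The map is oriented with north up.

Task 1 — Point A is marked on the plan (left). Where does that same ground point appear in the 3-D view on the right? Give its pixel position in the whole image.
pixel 522 189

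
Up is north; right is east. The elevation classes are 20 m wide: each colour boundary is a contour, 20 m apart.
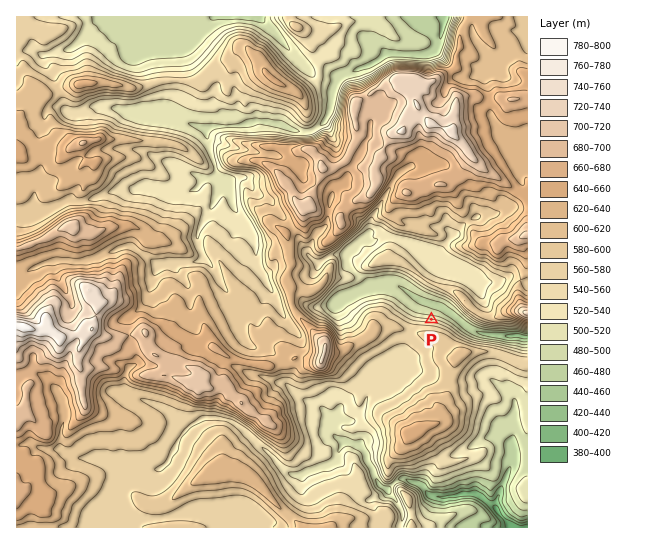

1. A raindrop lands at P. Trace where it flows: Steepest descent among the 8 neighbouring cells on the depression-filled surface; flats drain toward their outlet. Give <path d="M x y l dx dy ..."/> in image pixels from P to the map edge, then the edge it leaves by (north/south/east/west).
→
<path d="M431 319l0-12 4-2 7 2 12 8 13 12 11 6 3 0 1 1 8 0 1 1 30 0 1 2 5 0"/>
exit: east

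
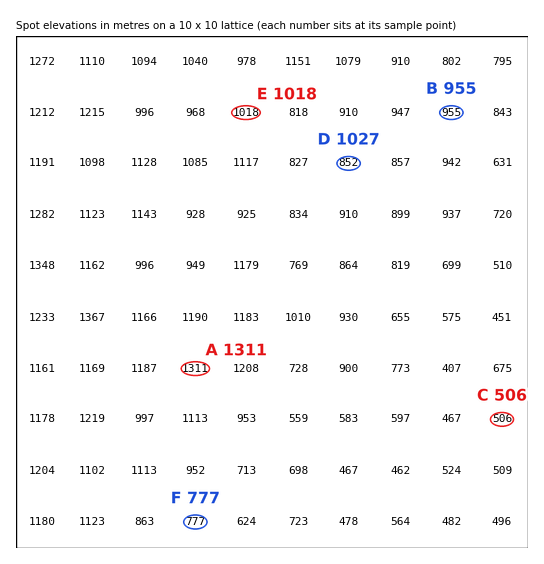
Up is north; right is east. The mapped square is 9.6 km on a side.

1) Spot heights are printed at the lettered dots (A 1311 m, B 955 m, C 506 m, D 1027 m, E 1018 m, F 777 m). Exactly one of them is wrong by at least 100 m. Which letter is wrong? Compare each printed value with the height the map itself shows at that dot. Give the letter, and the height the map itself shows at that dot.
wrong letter D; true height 852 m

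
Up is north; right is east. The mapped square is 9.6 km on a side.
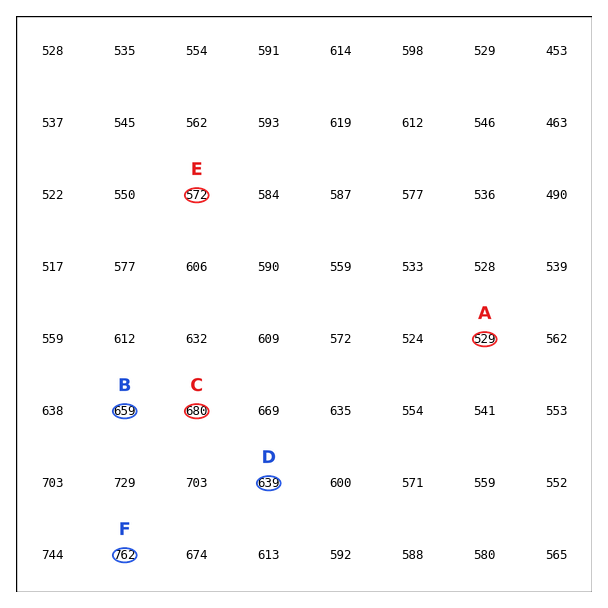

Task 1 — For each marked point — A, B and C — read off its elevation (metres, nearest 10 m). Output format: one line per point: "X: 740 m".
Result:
A: 530 m
B: 660 m
C: 680 m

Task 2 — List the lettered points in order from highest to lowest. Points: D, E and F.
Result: F D E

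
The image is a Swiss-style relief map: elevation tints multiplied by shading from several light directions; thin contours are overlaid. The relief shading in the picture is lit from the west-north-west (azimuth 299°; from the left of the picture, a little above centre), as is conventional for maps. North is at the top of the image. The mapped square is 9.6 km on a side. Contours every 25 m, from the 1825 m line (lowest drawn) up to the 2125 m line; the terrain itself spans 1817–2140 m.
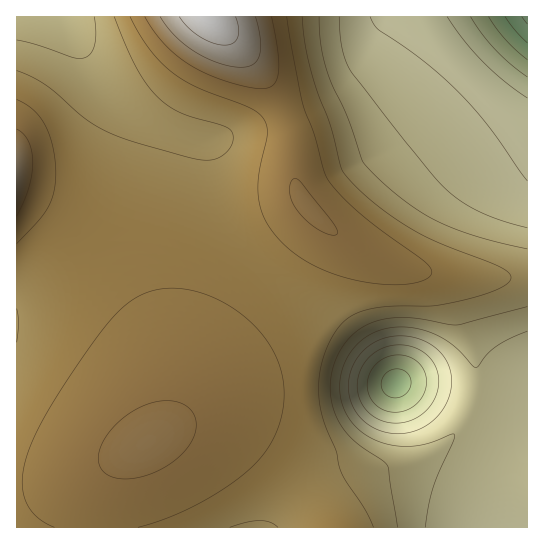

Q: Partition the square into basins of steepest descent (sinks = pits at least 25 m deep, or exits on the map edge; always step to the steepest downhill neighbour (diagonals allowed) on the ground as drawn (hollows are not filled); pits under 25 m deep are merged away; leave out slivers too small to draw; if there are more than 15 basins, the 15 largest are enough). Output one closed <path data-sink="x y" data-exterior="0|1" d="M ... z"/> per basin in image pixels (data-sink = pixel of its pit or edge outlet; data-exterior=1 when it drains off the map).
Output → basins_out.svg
<path data-sink="527 17" data-exterior="1" d="M19 196l-3 1 0 330 311 1-14-23-17-22-26-24-24-18-19-9-25-7-21 2-26 10 6-8 4-11 0-37-6-31-20-49-20-30-32-31-37-29z"/><path data-sink="395 383" data-exterior="0" d="M311 211l0 3-56 56-22 27-17 32-20 54-12 24-23 26 26-8 15 0 25 7 19 9 24 18 26 24 33 45 198 0 1-250-77-2-45-8-32-12-23-12-22-16z"/><path data-sink="55 17" data-exterior="1" d="M207 16l-191 1 0 178 34 16 28 21 27 25 30 37 17 36 12 43 3 36-8 24 18-16 7-10 12-24 20-54 17-32 22-27 56-56 0-4-11-13-4-10-5-58-15-36-27-36z"/>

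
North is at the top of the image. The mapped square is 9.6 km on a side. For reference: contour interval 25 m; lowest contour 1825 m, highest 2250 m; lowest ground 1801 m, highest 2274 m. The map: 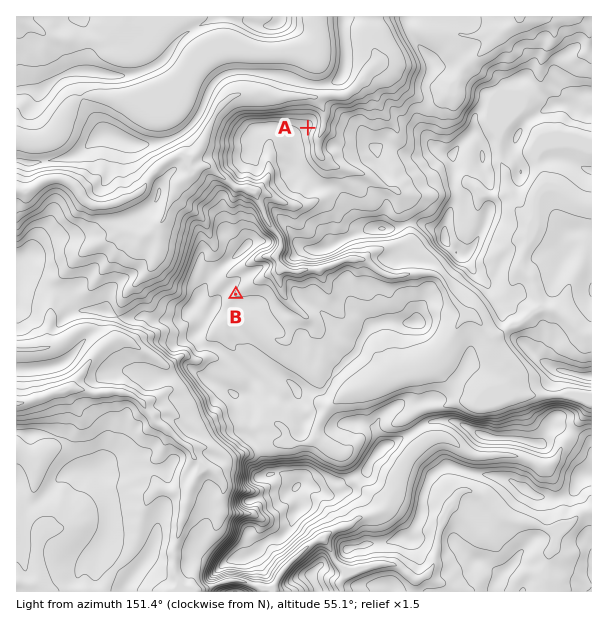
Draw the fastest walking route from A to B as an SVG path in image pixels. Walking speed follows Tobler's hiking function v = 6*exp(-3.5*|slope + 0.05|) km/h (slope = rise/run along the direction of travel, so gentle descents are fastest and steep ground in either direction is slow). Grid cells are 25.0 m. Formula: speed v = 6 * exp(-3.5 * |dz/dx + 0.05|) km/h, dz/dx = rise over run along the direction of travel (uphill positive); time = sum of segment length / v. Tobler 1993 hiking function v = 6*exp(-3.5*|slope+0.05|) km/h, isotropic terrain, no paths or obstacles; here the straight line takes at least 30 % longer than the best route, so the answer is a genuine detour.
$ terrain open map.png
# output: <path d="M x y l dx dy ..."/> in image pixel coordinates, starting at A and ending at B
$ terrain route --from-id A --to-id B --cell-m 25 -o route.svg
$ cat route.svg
<path d="M308 128l-30 30-2 3 0 12-6 12 0 1 5 9 0 2-2 3-3 1-1 3 0 9 10 21-1 3 0 6-2 3-6 6-12 6-9 9-13 27"/>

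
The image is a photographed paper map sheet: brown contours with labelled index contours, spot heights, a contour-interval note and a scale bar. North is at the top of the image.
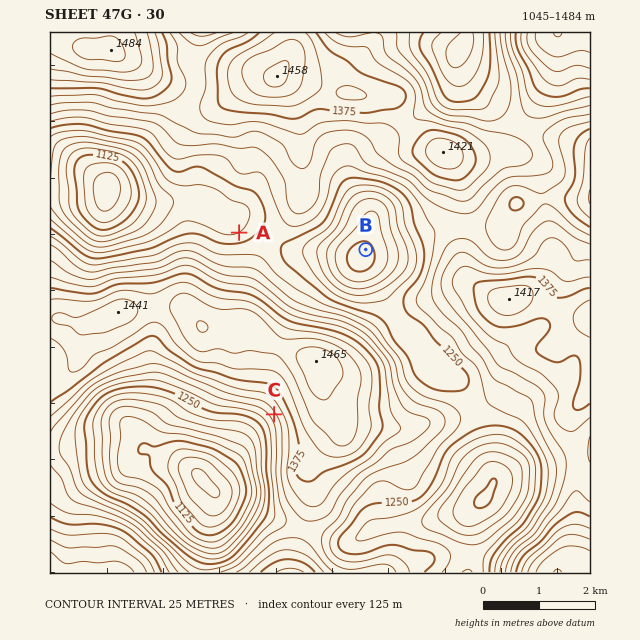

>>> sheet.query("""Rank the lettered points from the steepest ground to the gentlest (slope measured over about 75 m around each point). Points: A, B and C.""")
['C', 'A', 'B']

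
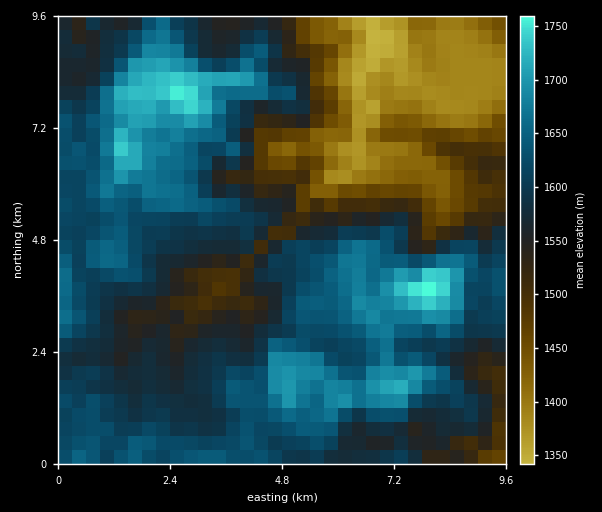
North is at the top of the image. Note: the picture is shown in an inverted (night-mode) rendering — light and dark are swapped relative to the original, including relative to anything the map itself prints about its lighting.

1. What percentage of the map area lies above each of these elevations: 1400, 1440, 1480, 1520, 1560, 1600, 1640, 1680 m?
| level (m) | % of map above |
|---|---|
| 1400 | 92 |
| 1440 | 87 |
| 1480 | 82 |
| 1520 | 75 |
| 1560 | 66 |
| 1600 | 45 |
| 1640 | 22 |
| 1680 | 9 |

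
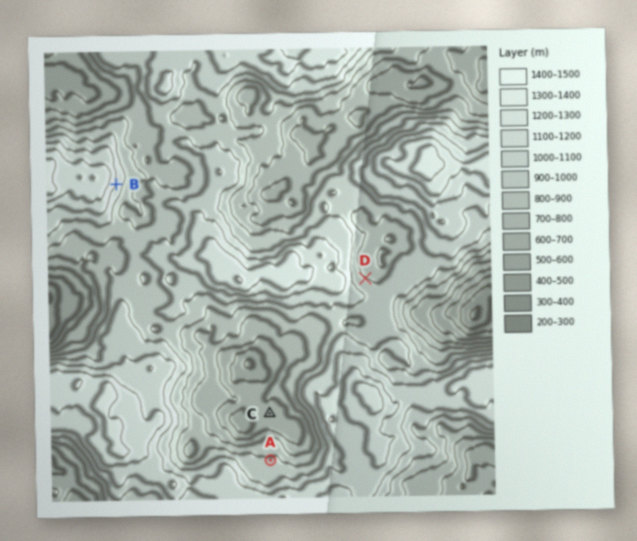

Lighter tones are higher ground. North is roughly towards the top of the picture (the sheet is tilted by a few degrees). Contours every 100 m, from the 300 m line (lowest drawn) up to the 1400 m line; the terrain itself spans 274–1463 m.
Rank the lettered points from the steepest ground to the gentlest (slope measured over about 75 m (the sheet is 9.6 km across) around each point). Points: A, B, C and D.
B D A C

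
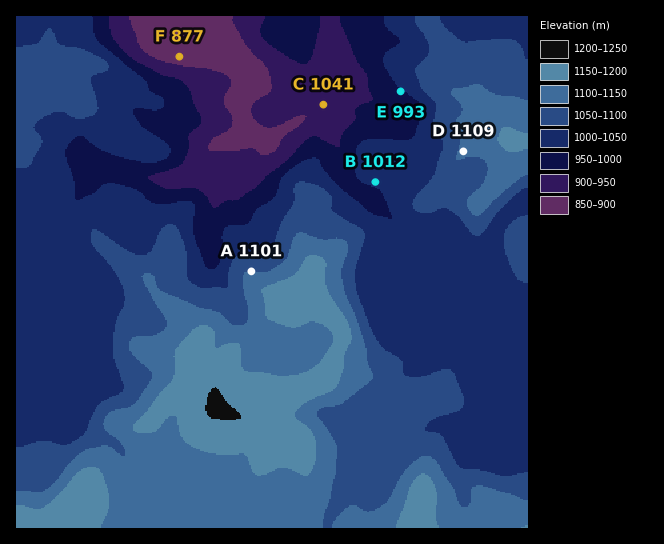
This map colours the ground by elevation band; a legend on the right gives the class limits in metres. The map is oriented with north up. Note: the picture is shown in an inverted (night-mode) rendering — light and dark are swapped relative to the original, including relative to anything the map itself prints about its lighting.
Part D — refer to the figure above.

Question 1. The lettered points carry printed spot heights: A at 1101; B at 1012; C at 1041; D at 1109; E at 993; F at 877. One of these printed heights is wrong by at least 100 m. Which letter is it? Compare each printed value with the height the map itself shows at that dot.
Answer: C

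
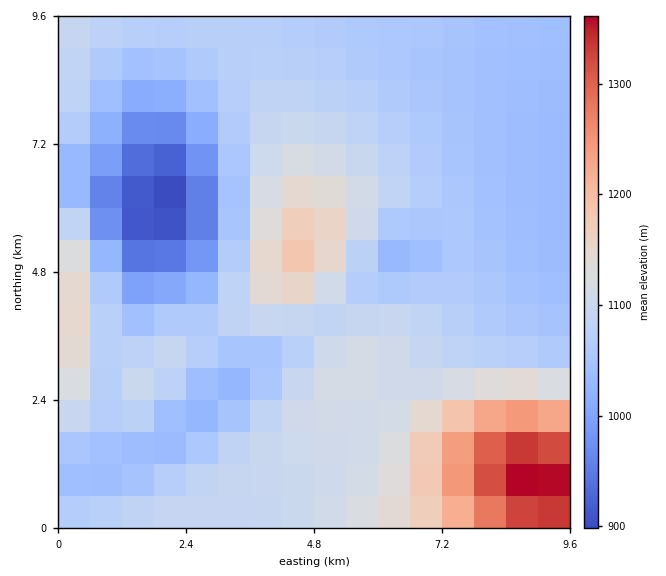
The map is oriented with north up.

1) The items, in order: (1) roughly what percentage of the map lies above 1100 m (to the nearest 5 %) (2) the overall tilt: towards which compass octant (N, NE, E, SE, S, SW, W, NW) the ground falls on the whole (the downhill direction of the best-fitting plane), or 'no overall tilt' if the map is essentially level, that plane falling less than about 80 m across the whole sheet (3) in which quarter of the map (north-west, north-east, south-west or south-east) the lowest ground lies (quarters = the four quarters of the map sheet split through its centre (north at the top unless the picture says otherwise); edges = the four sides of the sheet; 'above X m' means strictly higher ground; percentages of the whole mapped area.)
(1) Roughly 30 % of the ground is higher than 1100 m.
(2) On the whole the ground falls towards the north-west.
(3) The lowest point lies in the north-west quarter of the map.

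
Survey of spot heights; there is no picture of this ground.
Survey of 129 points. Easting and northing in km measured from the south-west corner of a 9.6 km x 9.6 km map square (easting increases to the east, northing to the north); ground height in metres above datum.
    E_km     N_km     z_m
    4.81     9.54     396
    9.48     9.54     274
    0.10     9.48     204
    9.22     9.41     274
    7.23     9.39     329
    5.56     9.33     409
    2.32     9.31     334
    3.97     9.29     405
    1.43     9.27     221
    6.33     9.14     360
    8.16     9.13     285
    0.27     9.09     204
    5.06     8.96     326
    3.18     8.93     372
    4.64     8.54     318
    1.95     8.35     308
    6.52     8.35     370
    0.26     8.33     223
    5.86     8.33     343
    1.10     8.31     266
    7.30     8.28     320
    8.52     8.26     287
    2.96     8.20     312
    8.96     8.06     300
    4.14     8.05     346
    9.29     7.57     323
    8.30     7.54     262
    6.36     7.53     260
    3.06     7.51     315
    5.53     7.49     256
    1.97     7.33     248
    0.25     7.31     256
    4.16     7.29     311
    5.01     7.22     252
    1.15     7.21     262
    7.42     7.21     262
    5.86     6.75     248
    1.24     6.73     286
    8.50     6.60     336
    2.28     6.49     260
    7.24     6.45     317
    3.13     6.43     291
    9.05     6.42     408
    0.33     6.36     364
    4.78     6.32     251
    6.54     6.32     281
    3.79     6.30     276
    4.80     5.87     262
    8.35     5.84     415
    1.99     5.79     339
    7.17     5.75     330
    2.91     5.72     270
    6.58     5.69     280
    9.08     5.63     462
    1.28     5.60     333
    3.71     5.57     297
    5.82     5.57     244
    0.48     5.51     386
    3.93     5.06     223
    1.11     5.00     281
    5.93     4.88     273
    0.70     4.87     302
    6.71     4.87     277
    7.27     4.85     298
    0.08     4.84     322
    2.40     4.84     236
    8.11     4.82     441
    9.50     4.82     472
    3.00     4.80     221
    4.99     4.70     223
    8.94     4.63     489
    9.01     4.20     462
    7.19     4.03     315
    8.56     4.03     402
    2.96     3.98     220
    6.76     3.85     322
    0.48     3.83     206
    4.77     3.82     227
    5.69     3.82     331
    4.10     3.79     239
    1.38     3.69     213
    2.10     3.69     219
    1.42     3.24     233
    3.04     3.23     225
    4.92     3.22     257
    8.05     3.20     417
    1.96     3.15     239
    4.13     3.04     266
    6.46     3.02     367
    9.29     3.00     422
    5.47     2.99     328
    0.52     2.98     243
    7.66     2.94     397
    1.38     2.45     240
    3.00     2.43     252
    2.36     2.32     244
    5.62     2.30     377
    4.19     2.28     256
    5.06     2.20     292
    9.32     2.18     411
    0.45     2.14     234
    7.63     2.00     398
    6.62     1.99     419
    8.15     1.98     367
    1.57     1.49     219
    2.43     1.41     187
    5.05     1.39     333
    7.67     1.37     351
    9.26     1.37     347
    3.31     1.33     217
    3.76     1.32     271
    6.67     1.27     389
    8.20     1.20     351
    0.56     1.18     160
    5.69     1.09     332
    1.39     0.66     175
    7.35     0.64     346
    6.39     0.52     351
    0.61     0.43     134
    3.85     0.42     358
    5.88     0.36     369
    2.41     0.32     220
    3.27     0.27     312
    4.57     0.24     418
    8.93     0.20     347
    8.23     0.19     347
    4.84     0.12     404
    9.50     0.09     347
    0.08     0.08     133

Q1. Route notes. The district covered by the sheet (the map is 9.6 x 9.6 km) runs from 135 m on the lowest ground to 495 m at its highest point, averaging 305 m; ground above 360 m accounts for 19.3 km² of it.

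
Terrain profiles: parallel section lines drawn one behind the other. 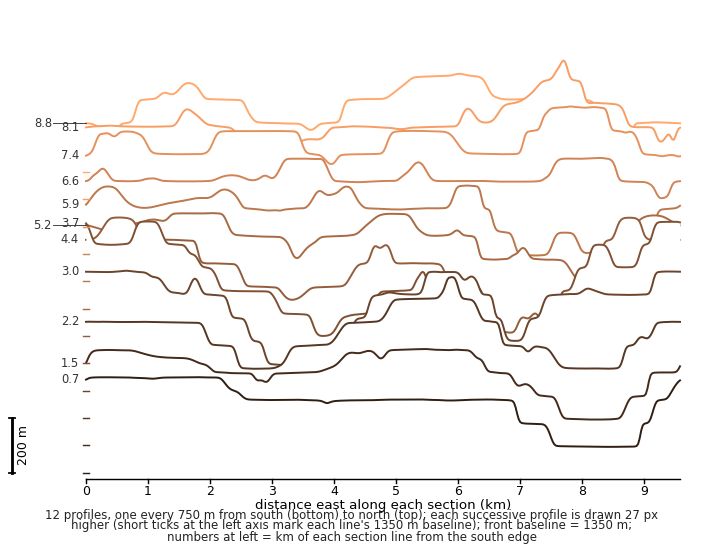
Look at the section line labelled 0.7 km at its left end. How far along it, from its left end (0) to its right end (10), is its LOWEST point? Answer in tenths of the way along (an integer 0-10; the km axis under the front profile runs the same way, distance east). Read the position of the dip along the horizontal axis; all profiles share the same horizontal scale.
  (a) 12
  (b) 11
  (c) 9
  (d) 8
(c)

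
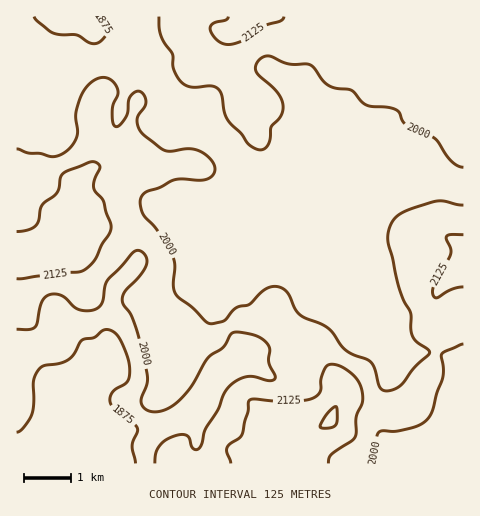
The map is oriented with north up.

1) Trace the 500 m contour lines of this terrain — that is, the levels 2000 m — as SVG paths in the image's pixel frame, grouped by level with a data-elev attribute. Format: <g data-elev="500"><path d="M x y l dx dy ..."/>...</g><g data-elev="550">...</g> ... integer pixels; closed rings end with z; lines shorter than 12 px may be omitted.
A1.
<g data-elev="2000"><path d="M372 463l5-28 2-3 4-1 13 0 16-3 9-4 7-6 4-7 5-18 6-16-1-23 21-10"/><path d="M17 329l12 0 6-2 7-25 4-5 4-3 6 0 6 2 12 11 6 3 9 1 8-3 6-7 2-15 3-6 24-27 6-3 5 2 3 4 1 4-1 5-7 12-14 14-3 9 1 5 7 8 4 9 10 39 3 20-6 21 2 4 3 4 7 2 8-1 8-3 9-6 13-16 16-28 16-11 9-14 6-1 14 3 13 6 5 7-1 14 6 14-1 3-5 2-20-5-7 2-8 5-9 9-7 18-12 18-6 20-4 2-3-2-4-10-2-3-6-1-7 2-8 4-7 7-3 7-1 9"/><path d="M463 205l-21-4-9 1-31 11-7 5-5 7-2 10 0 8 12 47 11 23 1 21 4 7 12 8 2 4-16 15-13 17-8 5-8 1-6-4-4-18-4-7-25-12-14-18-6-6-26-11-5-6-7-16-7-5-7-2-8 3-16 15-15 5-11 12-13 3-5-3-13-13-16-13-4-9 2-20-2-8-16-28-14-16-3-8 1-7 5-7 14-5 14-7 8-1 19 1 7-1 6-5 1-7-5-8-10-8-11-2-23 2-23-17-4-5-2-7 1-6 8-13-1-6-4-5-4-1-6 5-2 5-2 15-7 8-4 3-3-4-1-12 1-7 5-9-1-7-4-6-4-3-6-2-6 2-9 7-7 11-5 18 1 21-3 7-6 7-7 5-8 2-13-4-12 0-11-4"/><path d="M159 17l1 17 4 8 8 12 1 14 6 11 4 5 6 3 22-1 7 3 4 6 2 16 3 8 14 14 7 11 7 4 7 2 5-4 3-7 1-12 9-10 3-7-1-8-4-8-20-19-2-5 0-6 3-4 5-3 5-1 19 8 21 1 5 3 9 13 6 5 7 2 15 2 11 12 6 4 20 1 8 3 3 2 3 8 4 5 8 5 20 8 17 22 7 6 5 1"/></g>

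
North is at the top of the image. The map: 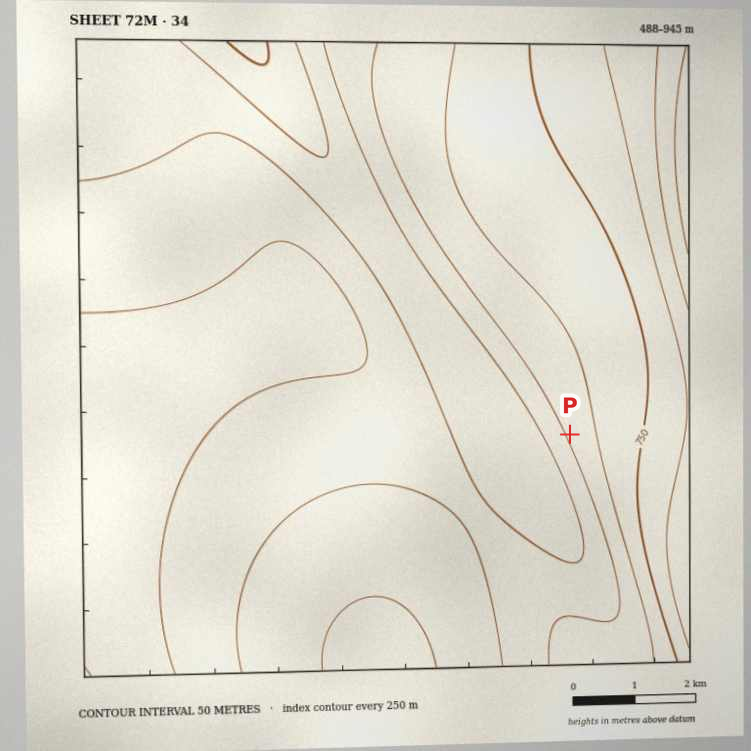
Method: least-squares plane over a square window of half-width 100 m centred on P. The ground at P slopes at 7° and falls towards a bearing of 246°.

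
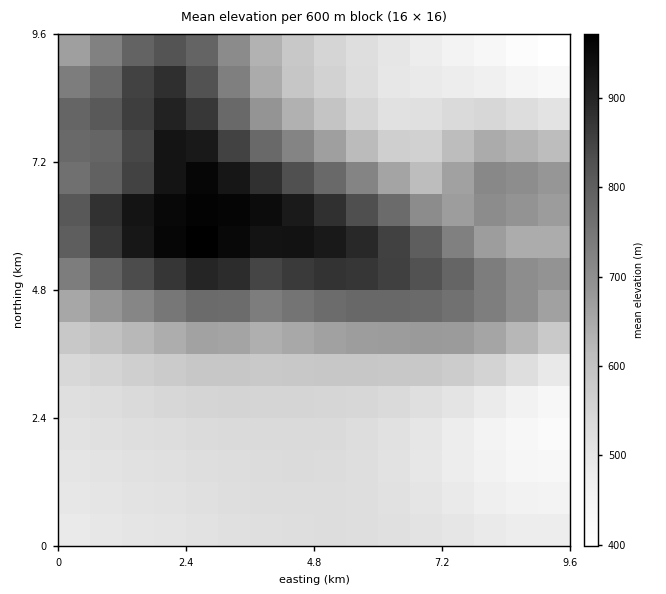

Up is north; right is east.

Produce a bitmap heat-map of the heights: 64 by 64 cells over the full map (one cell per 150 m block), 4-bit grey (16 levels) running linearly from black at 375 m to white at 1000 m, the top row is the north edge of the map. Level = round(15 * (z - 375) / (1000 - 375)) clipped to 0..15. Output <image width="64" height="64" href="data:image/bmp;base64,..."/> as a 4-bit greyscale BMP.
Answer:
<image width="64" height="64" href="data:image/bmp;base64,Qk12CAAAAAAAAHYAAAAoAAAAQAAAAEAAAAABAAQAAAAAAAAIAAATCwAAEwsAABAAAAAAAAAAAAAAABEREQAiIiIAMzMzAERERABVVVUAZmZmAHd3dwCIiIgAmZmZAKqqqgC7u7sAzMzMAN3d3QDu7u4A////ADMzMzMzMzMzMzMzMzNEREREREREQzMzMzMzMzMzMzMzMzMzMzMzMzMzMzMzNERERERERERDMzMzMzMzMzMzMzMzMzMzMzMzMzMzMzNEREREREREREMzMzMzMzMzMiIiIjMzMzMzMzMzMzMzREREREREREREQzMzMzMzMzIiIiIiMzMzMzMzMzMzMzREREREREREREQzMzMzMzMzIiIiIiIzMzMzMzMzMzMzRERERERERERERDMzMzMzMzIiIiIiIjMzMzMzMzMzM0REREREREREREREMzMzMzMzIiIiIiIiMzMzMzMzMzM0REREREREREREREQzMzMzMzIiIiIiIiIzMzMzMzMzM0RERERERERERERERDMzMzMzIiIiIiIiIjMzMzMzMzNEREREREREREREREREMzMzMzMiIiIiIhERMzMzMzMzNEREREREREREREREREQzMzMzMiIiIiIREREzMzMzMzNERERERERERERERERERDMzMzMyIiIiIRERETMzMzMzREREREREREREREREREREMzMzMzIiIiIhERERMzMzMzREREREREREREREREREREQzMzMzMyIiIiEREREzMzM0REREREREREREREREREREREMzMzMzIiIiIRERETMzNERERERERERERERERERERERERDMzMzMyIiIiERERMzNEREREREREREREREREREREREREQzMzMzMiIiIhEREzREREREREREREREREREREREREREREQzMzMzMiIiIREURERERERERERERERERERERERERERERERDMzMzIiIiIRREREREREREREREVEREREREREREREREREREMzMzMiIiJERERERERERVVVVVVVVVVVVVVVVUREREREREQzMzMiIkRERERERFVVVVVVVVVVVVVVVVVVVVVVVVVERERDMzMiRERERFVVVVVVVVVVVVVVVVVVVVVVVVVVVVVVVEREMzNERFVVVVVVVVZmZmZVVVVmZmZmZmZmZmZmZlVVVUREM0VVVVVVVVZmZmZmZmZmZmZmZmZmZmZmZmZmZmZVVUREVVVVVWZmZmZnd3dmZmZmZnd3d3d3d3d3d3d3ZmZlVVRVVVZmZmZnd3d3d3d2Z3d3d3d3d3d3iIiId3d3dmZlVVVmZmZnd3d3iIiIh3d3d3iIiIiIiIiIiIiIiId3dmZlZmZnd3d3iIiImZiIiIiIiIiJmZmZmZmZmZmIiId3dmZmd3d3iIiImZmZmZmIiJmZmZmZmZmZmZmZmZmIiId3dnd3eIiImZmaqqqqqpmZmZqqqqqqqqqqqqqZmZmIiHd3d4iImZmaqqqru7u6qaqqqqu7u7u7u6qqqqqZmYiIiHeIiJmZqqq7u7vMzLuqqru7u7u7u7u7u7qqqpmZiIiIh4iZmqqru7vMzMzMzLu7u8zMzMzMzLu7u6qqmZiIiIiIiZmqq7vMzM3d3d3czMzMzMzMzMzMy7u7qqmZiIiIiIiZqqu7zMzd3d3u7d3MzN3d3d3dzMzMu7qqmZiIh3d3d5qqu8zN3d3u7u7u7d3d3d3d3d3czMy7uqmZiId3d3d3mqu8zN3d7u7u7u7t3d3d3d3d3dzMy7uqmZiHd2ZmZ3equ7zN3e7u7u7/7u7e7u7t3d3dzMy7uqmZiHdmZmZmZqq7zN3e7u7u//7u7u7u7u3d3dzMy7uqmYh3d3d3ZmZmqrvM3d7u7u7u7u7u7u7u3d3czMu7qqmYh3d3d3d3d2aqu8zN3e7u7u7u7u7u7u3d3czLu6qpmYh3d4iIiHd3d6q7vM3d3u7u7u7u7u7t3d3My7u6qZmId3d4iIiIiHd3qqu7zM3d3d7u7u7u7d3dzMu7uqqZiId2Z3iIiIiIiIeqqru8zMzd3u7u7u7d3czLu7qqmYiHdmZneIiIiIiIiJmaqru7zN3u7u7u3d3My7uqqpmIh3dmZmd4iIiIiIiHmZmZqqu83e7u7u3dzMu7qqmZiId3ZlVWZ3iIiIiId3eZmZmZq7zd7u7t3czLu6qpmYiHd2ZlVVZmd4iIiHd3d5mZmZmrzN3u7t3czLuqqZmIh3dmZVVFVWZ3d3d3d3d2qqqqqqvM3e7t3cy7uqmZiId3dmZVVERVVmZ3d3dmZmaqqqqqq8zd3t3cy7qqmYiHd3ZmVVREREVVZmZmZmZlVaqqqqq7zN3d3dzLqpmYiHd2ZlVVRERERFVVZmZVVVVVqqqqu7vM3d3dzLupmIh3dmZlVVREM0RERFVVVVVERESqqqq7u8zd3dzLuqmId3dmZVVUREMzM0REREREREREM6qqqru7zM3dzLuqmYd3ZmZVVUREQzMzM0RERERDMzMzmaqqu7zMzMzMu6mYh3ZmZVVUREQzMzMzMzMzMzMzIiKZmaqru8zMzMu6qZh3ZmZVVUREQzMzMzMzMzMzMiIiIpmZmqu7zMzMy7qZiHdmZVVVRERDMzMzMzMzMiIiIiIRiImZqrvMzMzLupmId2ZVVVRERDMzMzMzIiIiIiIRERGIiJmaq7zMzLuqmYd2ZlVVREREMzMzMyIiIiIiEREREXeIiZqru8zLu6qZh3ZmVVVEREQzMzMzIiIiIiERERERd3iImaqru7u6qZiHdmZVVURERDMzMzIiIiIiERERERBnd4iZmqqruqqpmId2ZlVVREREQzMzMyIiIiERERERAGZ3eIiZmaqqqZmId3ZmVVVURERDMzMzIiIiIREREREA"/>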